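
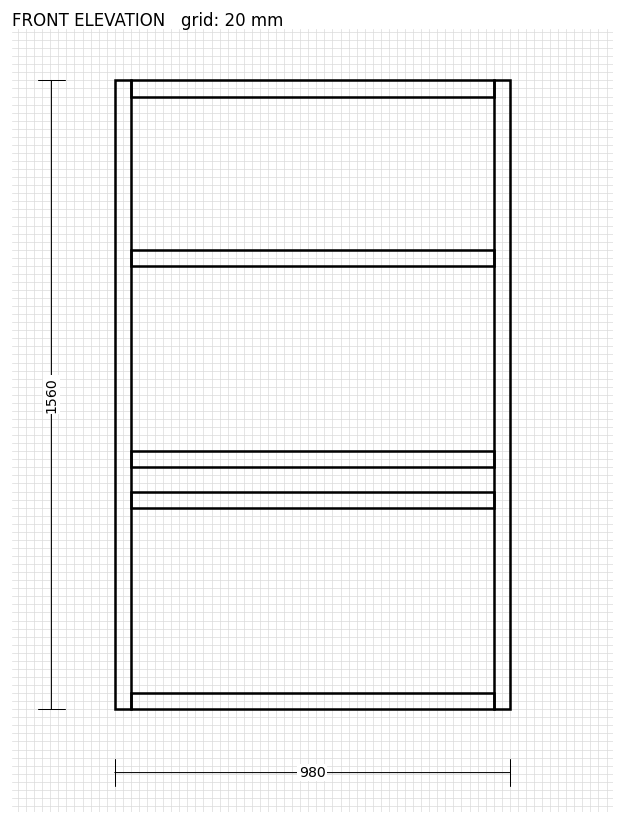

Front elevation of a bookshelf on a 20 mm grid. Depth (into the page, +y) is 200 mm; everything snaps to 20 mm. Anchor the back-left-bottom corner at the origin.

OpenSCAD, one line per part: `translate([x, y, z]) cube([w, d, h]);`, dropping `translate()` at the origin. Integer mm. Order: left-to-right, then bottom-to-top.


cube([40, 200, 1560]);
translate([40, 0, 0]) cube([900, 200, 40]);
translate([40, 0, 500]) cube([900, 200, 40]);
translate([40, 0, 600]) cube([900, 200, 40]);
translate([40, 0, 1100]) cube([900, 200, 40]);
translate([40, 0, 1520]) cube([900, 200, 40]);
translate([940, 0, 0]) cube([40, 200, 1560]);


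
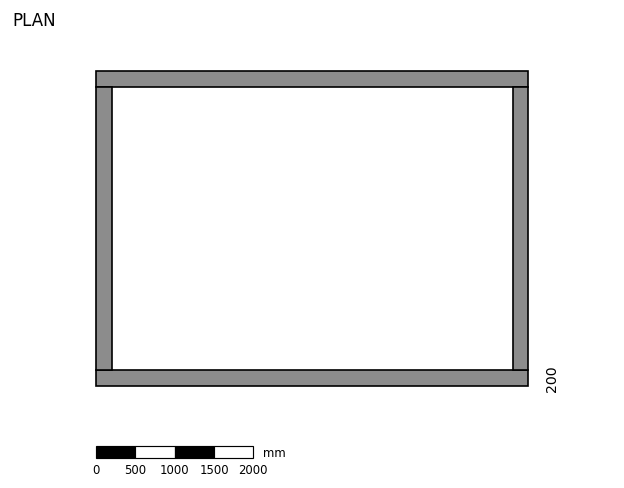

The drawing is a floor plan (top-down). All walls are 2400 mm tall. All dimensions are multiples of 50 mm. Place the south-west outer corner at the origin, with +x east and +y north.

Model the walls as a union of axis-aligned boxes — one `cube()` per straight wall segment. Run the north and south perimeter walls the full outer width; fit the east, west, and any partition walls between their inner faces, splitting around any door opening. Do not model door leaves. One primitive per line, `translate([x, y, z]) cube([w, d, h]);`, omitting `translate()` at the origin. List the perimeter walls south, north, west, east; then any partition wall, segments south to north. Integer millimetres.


cube([5500, 200, 2400]);
translate([0, 3800, 0]) cube([5500, 200, 2400]);
translate([0, 200, 0]) cube([200, 3600, 2400]);
translate([5300, 200, 0]) cube([200, 3600, 2400]);


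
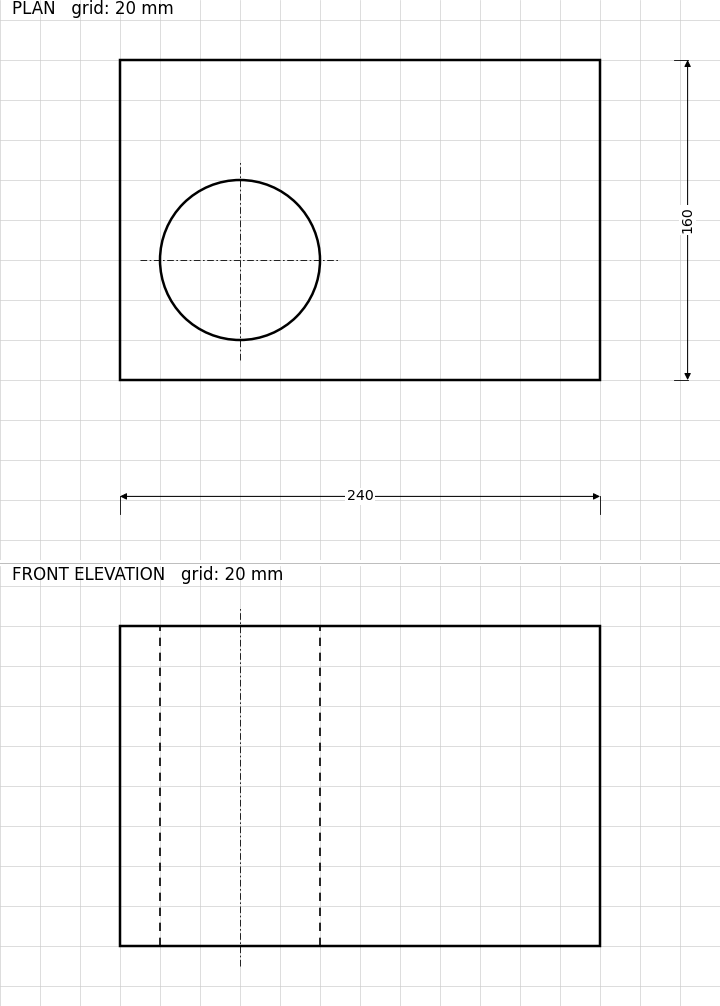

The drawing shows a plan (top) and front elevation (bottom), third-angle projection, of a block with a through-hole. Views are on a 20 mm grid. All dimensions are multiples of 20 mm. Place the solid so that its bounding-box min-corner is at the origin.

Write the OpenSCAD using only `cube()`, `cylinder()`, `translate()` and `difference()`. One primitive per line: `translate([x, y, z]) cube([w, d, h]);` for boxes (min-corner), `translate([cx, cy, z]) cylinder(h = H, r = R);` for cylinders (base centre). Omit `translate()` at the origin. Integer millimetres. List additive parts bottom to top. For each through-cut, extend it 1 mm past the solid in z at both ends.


difference() {
  cube([240, 160, 160]);
  translate([60, 60, -1]) cylinder(h = 162, r = 40);
}


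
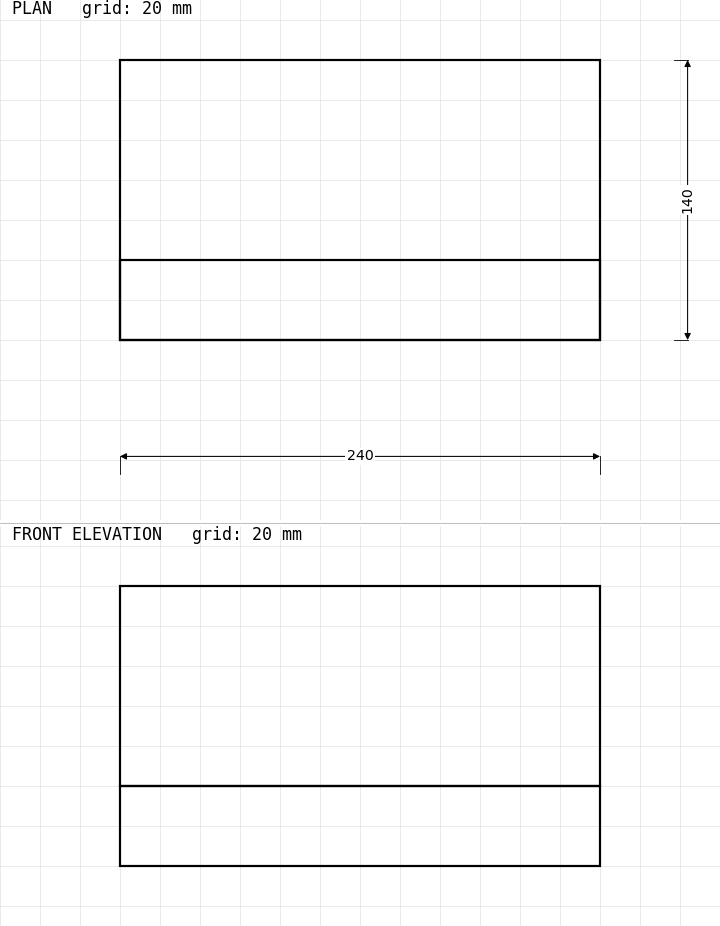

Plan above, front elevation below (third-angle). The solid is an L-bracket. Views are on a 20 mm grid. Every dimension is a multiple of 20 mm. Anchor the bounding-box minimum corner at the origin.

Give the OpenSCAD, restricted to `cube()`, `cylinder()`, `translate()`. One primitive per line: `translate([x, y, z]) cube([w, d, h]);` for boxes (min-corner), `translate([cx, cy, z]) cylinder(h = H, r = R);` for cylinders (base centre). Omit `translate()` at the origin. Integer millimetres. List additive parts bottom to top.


cube([240, 140, 40]);
translate([0, 0, 40]) cube([240, 40, 100]);


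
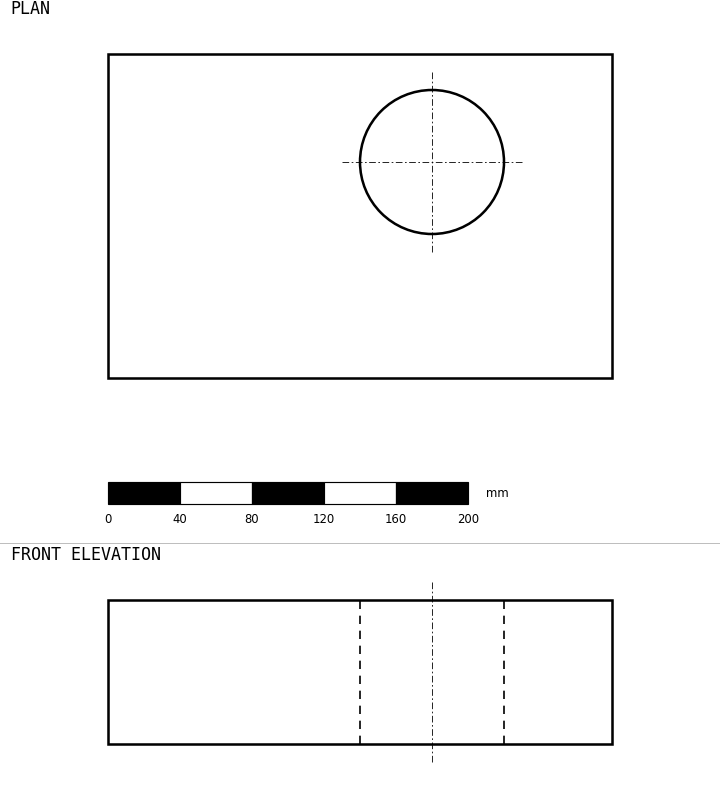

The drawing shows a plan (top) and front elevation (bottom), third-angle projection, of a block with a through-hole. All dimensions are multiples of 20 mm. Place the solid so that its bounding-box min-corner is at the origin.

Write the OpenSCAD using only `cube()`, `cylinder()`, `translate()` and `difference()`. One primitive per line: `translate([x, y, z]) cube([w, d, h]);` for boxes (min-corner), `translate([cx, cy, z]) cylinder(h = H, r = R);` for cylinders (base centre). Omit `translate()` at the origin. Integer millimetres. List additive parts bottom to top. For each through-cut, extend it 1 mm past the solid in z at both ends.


difference() {
  cube([280, 180, 80]);
  translate([180, 120, -1]) cylinder(h = 82, r = 40);
}


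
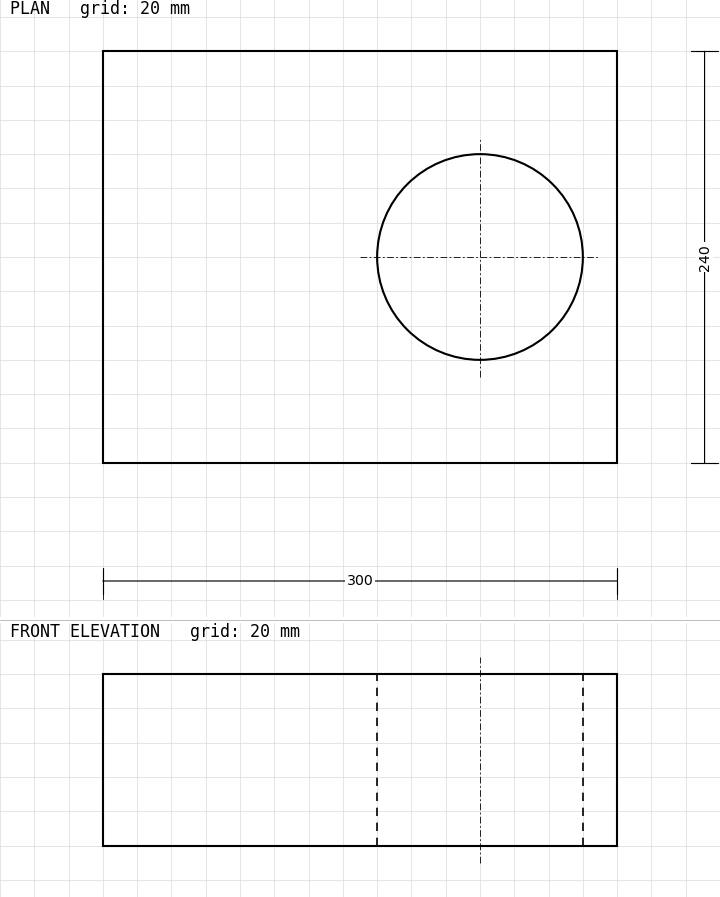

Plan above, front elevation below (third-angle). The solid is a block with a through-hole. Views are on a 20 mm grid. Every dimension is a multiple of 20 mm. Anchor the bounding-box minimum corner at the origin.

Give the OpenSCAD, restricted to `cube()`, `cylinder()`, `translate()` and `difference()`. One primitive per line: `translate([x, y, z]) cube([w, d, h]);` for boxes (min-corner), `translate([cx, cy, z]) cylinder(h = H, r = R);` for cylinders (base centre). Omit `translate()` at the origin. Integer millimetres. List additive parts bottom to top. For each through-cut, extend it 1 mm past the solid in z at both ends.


difference() {
  cube([300, 240, 100]);
  translate([220, 120, -1]) cylinder(h = 102, r = 60);
}


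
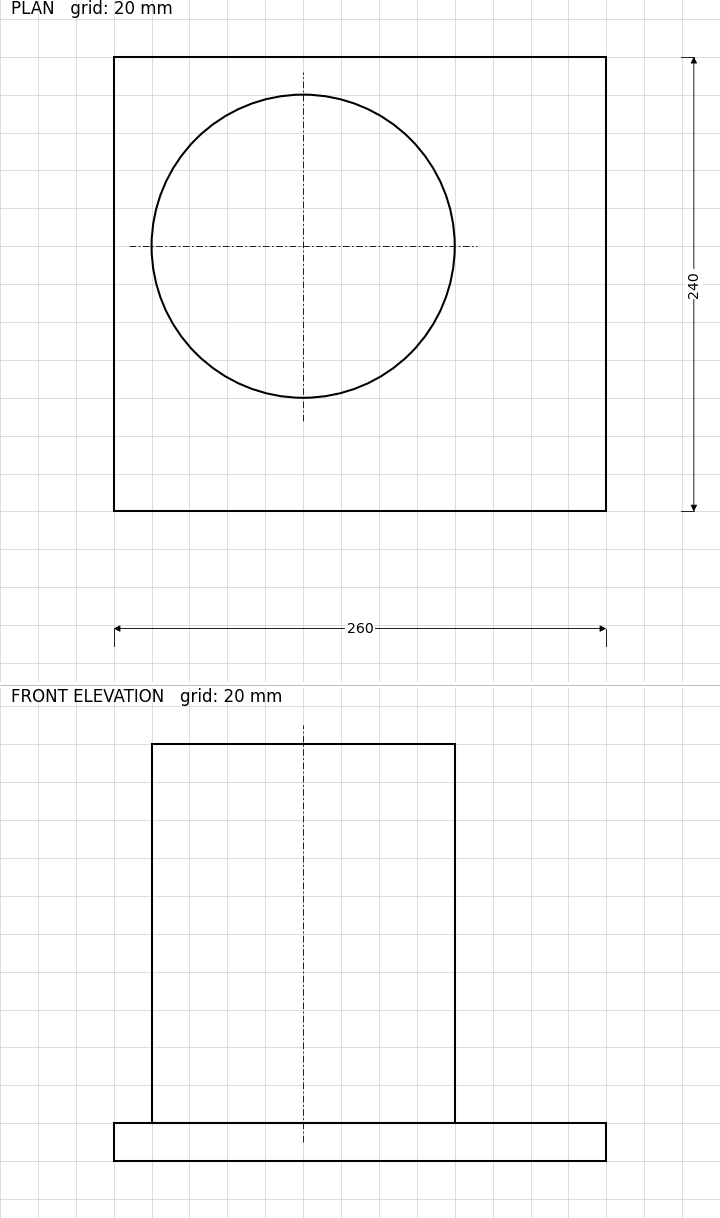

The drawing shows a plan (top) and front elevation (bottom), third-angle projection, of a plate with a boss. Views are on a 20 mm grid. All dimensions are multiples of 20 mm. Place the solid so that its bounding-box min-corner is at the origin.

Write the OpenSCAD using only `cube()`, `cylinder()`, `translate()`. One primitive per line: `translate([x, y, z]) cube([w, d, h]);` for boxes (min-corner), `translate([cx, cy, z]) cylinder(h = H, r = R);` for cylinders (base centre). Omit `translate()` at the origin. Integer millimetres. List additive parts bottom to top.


cube([260, 240, 20]);
translate([100, 140, 20]) cylinder(h = 200, r = 80);


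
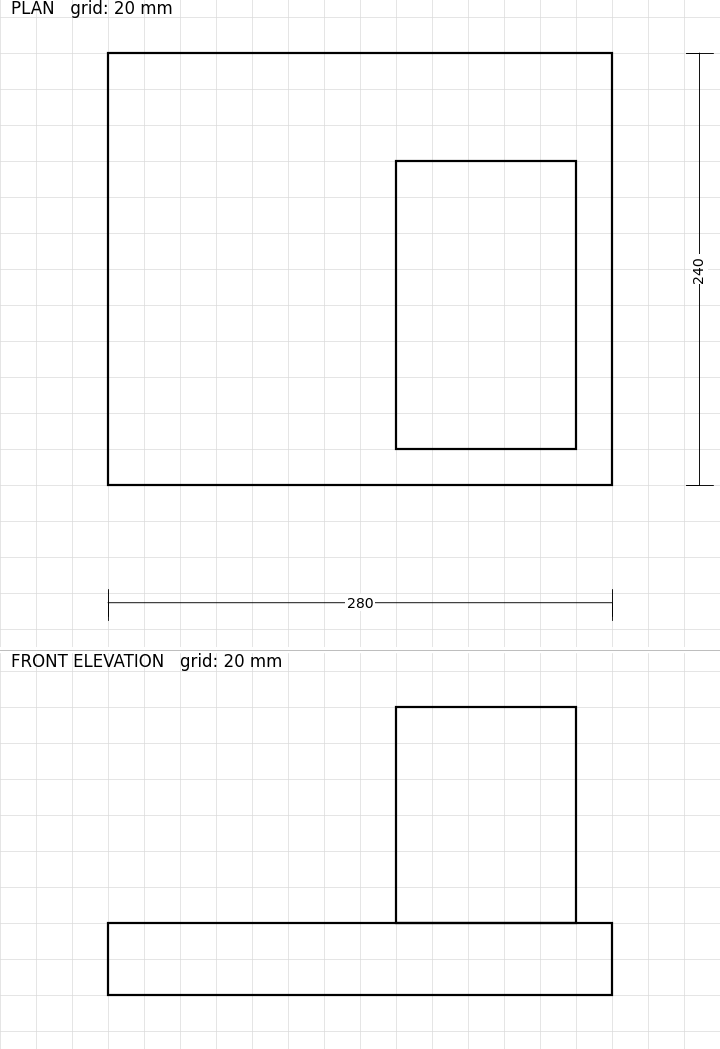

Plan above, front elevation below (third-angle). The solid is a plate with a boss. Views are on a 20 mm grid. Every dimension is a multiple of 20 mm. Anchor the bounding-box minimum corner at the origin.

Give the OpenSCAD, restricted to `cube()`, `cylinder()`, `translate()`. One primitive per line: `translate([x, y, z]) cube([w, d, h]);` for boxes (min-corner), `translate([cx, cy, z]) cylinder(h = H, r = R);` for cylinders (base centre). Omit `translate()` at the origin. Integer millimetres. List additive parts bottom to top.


cube([280, 240, 40]);
translate([160, 20, 40]) cube([100, 160, 120]);


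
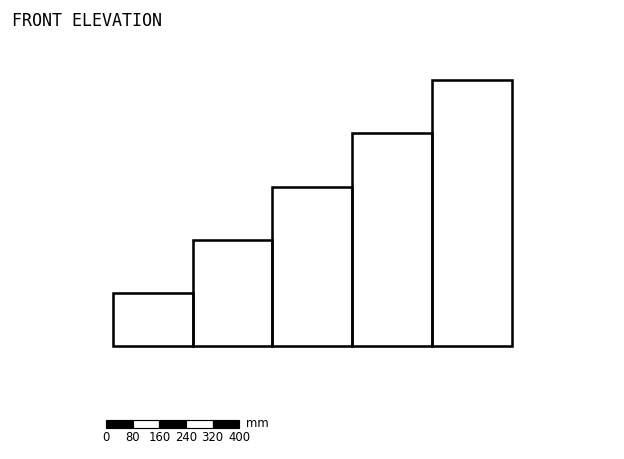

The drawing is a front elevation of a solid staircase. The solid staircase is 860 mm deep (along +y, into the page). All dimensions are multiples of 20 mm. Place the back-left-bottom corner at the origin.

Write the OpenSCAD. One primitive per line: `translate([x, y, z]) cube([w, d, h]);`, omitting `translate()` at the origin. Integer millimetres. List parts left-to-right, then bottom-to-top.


cube([240, 860, 160]);
translate([240, 0, 0]) cube([240, 860, 320]);
translate([480, 0, 0]) cube([240, 860, 480]);
translate([720, 0, 0]) cube([240, 860, 640]);
translate([960, 0, 0]) cube([240, 860, 800]);


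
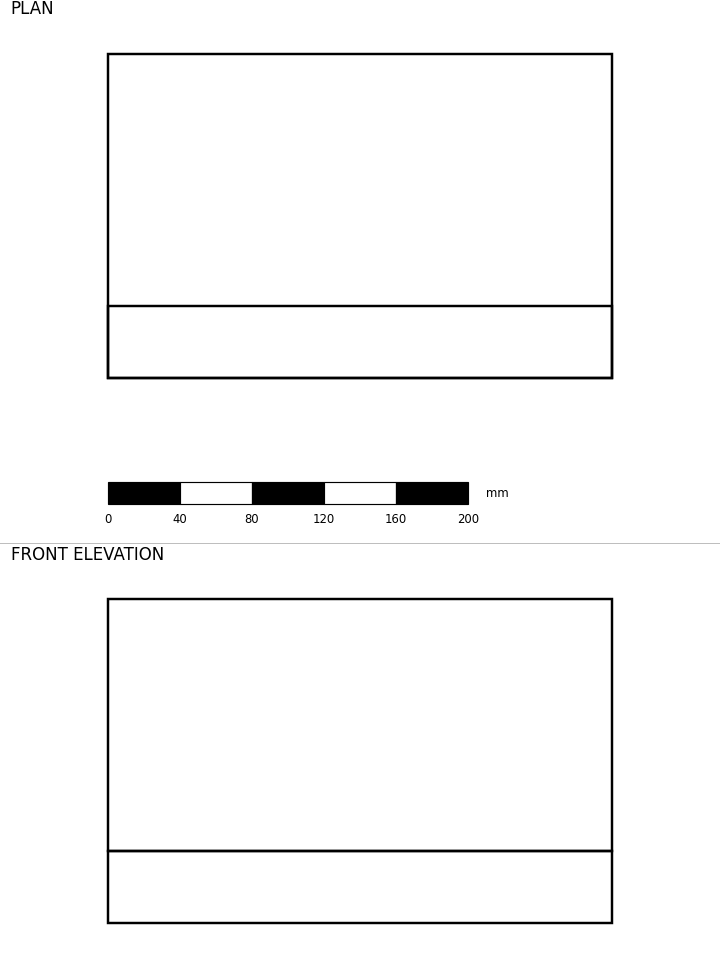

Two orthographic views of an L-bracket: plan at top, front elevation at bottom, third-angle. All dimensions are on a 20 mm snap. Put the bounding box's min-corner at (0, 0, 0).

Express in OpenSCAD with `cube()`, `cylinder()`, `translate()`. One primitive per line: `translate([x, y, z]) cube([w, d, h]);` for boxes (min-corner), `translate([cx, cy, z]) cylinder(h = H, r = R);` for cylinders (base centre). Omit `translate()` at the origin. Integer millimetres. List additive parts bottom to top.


cube([280, 180, 40]);
translate([0, 0, 40]) cube([280, 40, 140]);


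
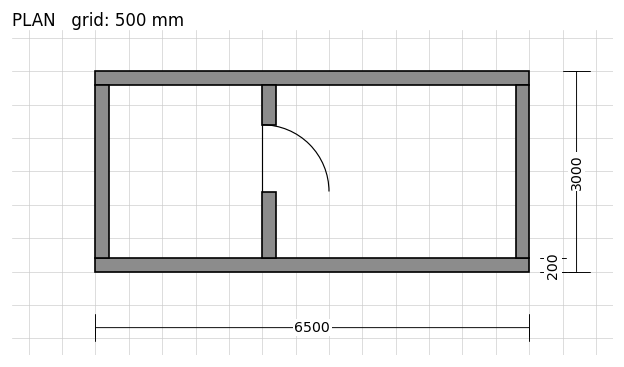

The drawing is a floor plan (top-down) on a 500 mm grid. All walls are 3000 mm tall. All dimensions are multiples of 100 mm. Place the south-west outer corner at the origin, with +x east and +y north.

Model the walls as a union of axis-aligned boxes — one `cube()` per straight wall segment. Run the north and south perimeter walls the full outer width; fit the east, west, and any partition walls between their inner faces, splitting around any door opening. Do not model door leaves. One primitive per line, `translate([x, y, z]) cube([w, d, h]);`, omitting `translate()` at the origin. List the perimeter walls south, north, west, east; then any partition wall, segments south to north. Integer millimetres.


cube([6500, 200, 3000]);
translate([0, 2800, 0]) cube([6500, 200, 3000]);
translate([0, 200, 0]) cube([200, 2600, 3000]);
translate([6300, 200, 0]) cube([200, 2600, 3000]);
translate([2500, 200, 0]) cube([200, 1000, 3000]);
translate([2500, 2200, 0]) cube([200, 600, 3000]);


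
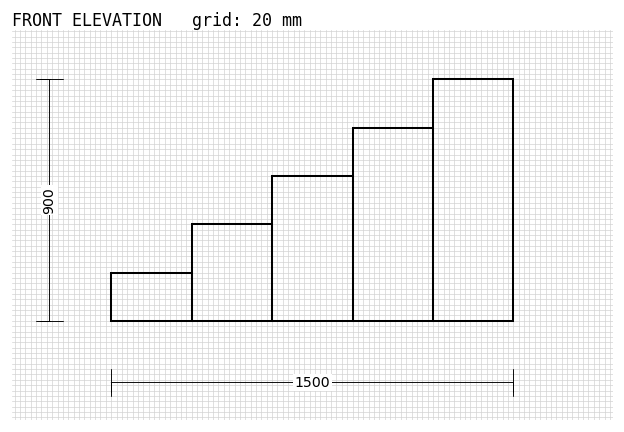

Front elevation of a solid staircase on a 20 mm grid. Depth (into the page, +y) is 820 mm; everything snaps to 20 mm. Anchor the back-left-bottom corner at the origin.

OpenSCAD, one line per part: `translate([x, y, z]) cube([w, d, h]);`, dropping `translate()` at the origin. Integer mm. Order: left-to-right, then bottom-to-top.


cube([300, 820, 180]);
translate([300, 0, 0]) cube([300, 820, 360]);
translate([600, 0, 0]) cube([300, 820, 540]);
translate([900, 0, 0]) cube([300, 820, 720]);
translate([1200, 0, 0]) cube([300, 820, 900]);


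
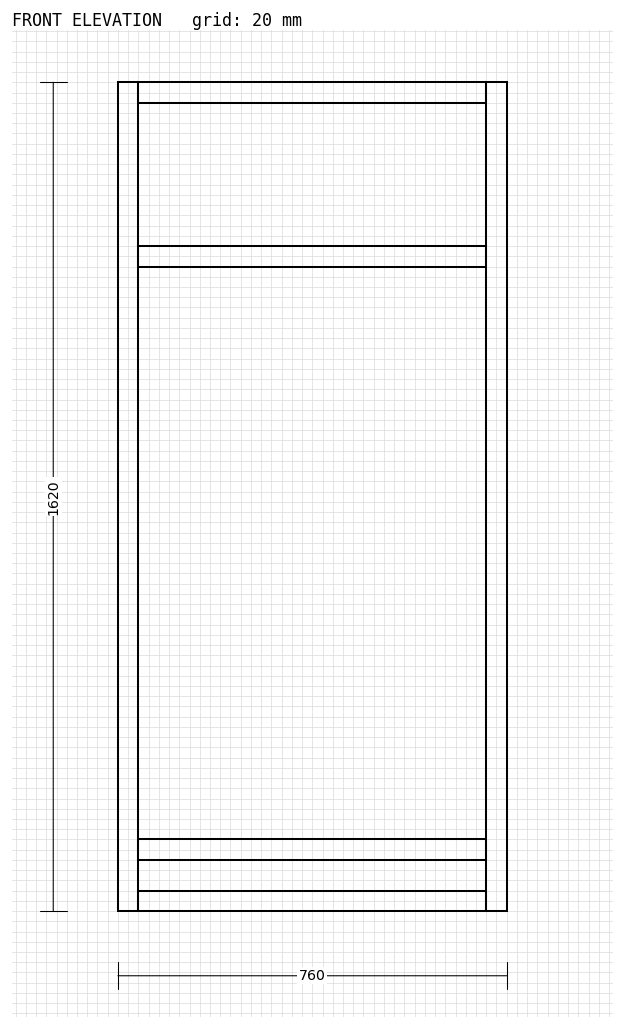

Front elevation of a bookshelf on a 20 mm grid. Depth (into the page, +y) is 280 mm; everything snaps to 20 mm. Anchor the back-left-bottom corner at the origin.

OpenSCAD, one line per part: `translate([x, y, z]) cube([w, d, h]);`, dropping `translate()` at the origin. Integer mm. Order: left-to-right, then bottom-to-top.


cube([40, 280, 1620]);
translate([40, 0, 0]) cube([680, 280, 40]);
translate([40, 0, 100]) cube([680, 280, 40]);
translate([40, 0, 1260]) cube([680, 280, 40]);
translate([40, 0, 1580]) cube([680, 280, 40]);
translate([720, 0, 0]) cube([40, 280, 1620]);


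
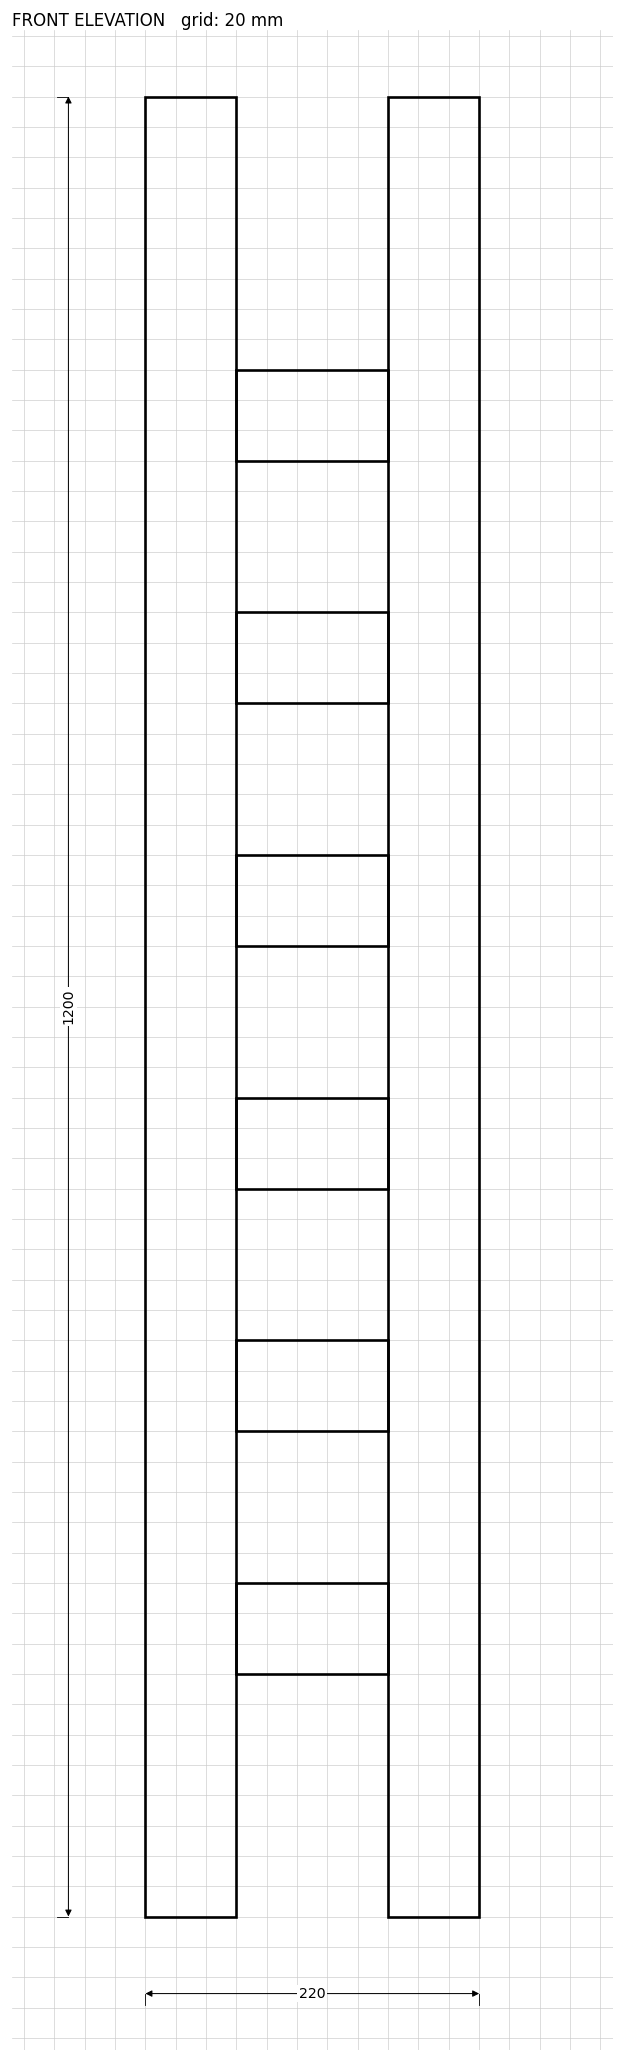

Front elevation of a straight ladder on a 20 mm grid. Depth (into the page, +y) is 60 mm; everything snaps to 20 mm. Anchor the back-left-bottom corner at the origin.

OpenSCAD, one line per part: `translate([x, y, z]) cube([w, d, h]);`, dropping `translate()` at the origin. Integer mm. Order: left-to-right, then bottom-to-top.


cube([60, 60, 1200]);
translate([60, 0, 160]) cube([100, 60, 60]);
translate([60, 0, 320]) cube([100, 60, 60]);
translate([60, 0, 480]) cube([100, 60, 60]);
translate([60, 0, 640]) cube([100, 60, 60]);
translate([60, 0, 800]) cube([100, 60, 60]);
translate([60, 0, 960]) cube([100, 60, 60]);
translate([160, 0, 0]) cube([60, 60, 1200]);


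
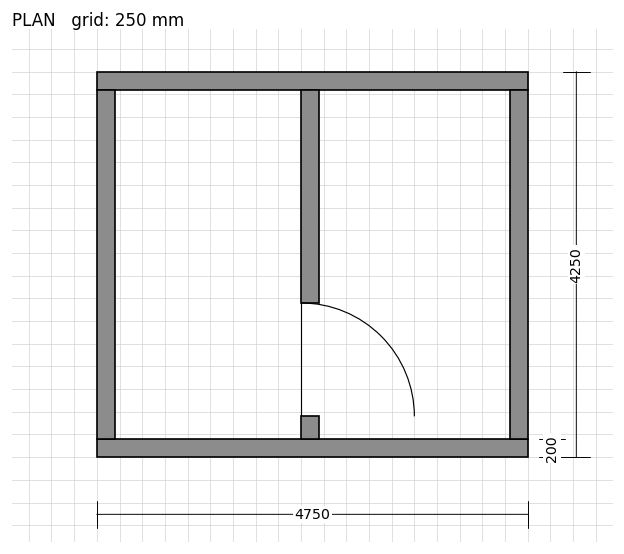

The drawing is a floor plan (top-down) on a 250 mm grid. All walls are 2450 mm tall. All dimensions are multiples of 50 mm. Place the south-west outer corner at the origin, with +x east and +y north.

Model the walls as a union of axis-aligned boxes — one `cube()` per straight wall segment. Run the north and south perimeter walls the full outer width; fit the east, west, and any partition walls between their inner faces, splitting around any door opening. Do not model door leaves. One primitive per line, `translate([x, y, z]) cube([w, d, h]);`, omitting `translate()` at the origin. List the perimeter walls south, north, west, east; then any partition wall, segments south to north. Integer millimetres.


cube([4750, 200, 2450]);
translate([0, 4050, 0]) cube([4750, 200, 2450]);
translate([0, 200, 0]) cube([200, 3850, 2450]);
translate([4550, 200, 0]) cube([200, 3850, 2450]);
translate([2250, 200, 0]) cube([200, 250, 2450]);
translate([2250, 1700, 0]) cube([200, 2350, 2450]);


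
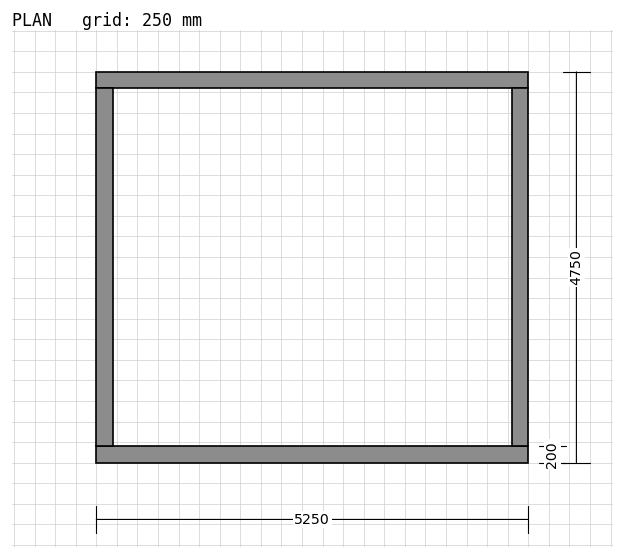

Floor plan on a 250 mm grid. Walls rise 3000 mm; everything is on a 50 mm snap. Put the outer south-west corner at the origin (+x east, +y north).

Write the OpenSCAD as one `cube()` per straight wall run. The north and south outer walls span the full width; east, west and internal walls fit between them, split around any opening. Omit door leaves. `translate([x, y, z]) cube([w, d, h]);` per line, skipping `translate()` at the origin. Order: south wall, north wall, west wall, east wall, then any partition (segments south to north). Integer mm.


cube([5250, 200, 3000]);
translate([0, 4550, 0]) cube([5250, 200, 3000]);
translate([0, 200, 0]) cube([200, 4350, 3000]);
translate([5050, 200, 0]) cube([200, 4350, 3000]);


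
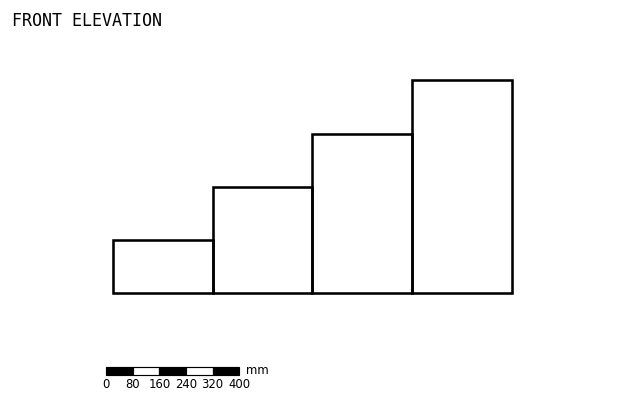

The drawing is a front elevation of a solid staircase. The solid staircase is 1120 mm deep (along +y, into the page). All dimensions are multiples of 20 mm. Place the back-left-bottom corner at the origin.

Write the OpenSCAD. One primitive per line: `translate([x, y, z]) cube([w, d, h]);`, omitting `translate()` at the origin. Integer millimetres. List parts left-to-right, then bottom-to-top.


cube([300, 1120, 160]);
translate([300, 0, 0]) cube([300, 1120, 320]);
translate([600, 0, 0]) cube([300, 1120, 480]);
translate([900, 0, 0]) cube([300, 1120, 640]);


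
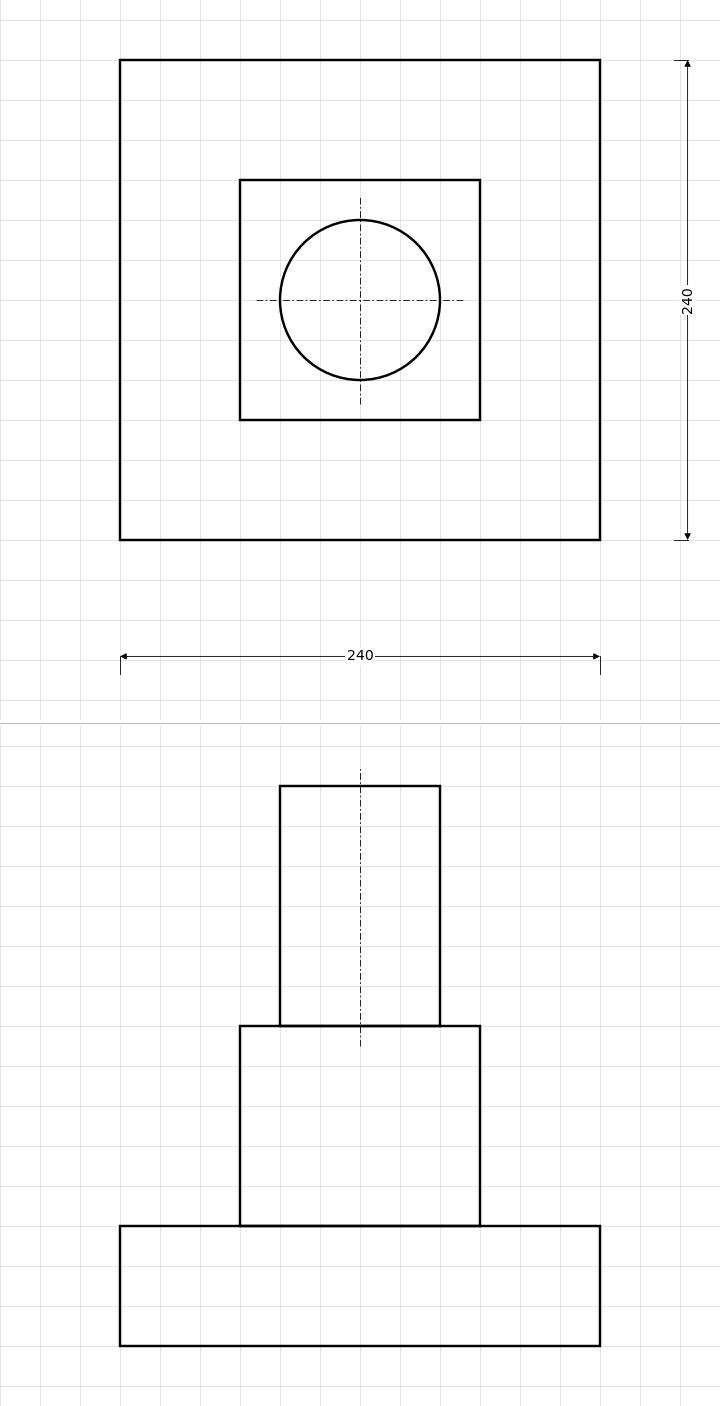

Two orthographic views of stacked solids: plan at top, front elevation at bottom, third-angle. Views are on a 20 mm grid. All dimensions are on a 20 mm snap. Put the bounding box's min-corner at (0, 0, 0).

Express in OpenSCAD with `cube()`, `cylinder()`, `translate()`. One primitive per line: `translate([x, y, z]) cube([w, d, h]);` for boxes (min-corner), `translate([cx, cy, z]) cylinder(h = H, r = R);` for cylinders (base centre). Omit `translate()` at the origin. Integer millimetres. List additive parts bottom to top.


cube([240, 240, 60]);
translate([60, 60, 60]) cube([120, 120, 100]);
translate([120, 120, 160]) cylinder(h = 120, r = 40);


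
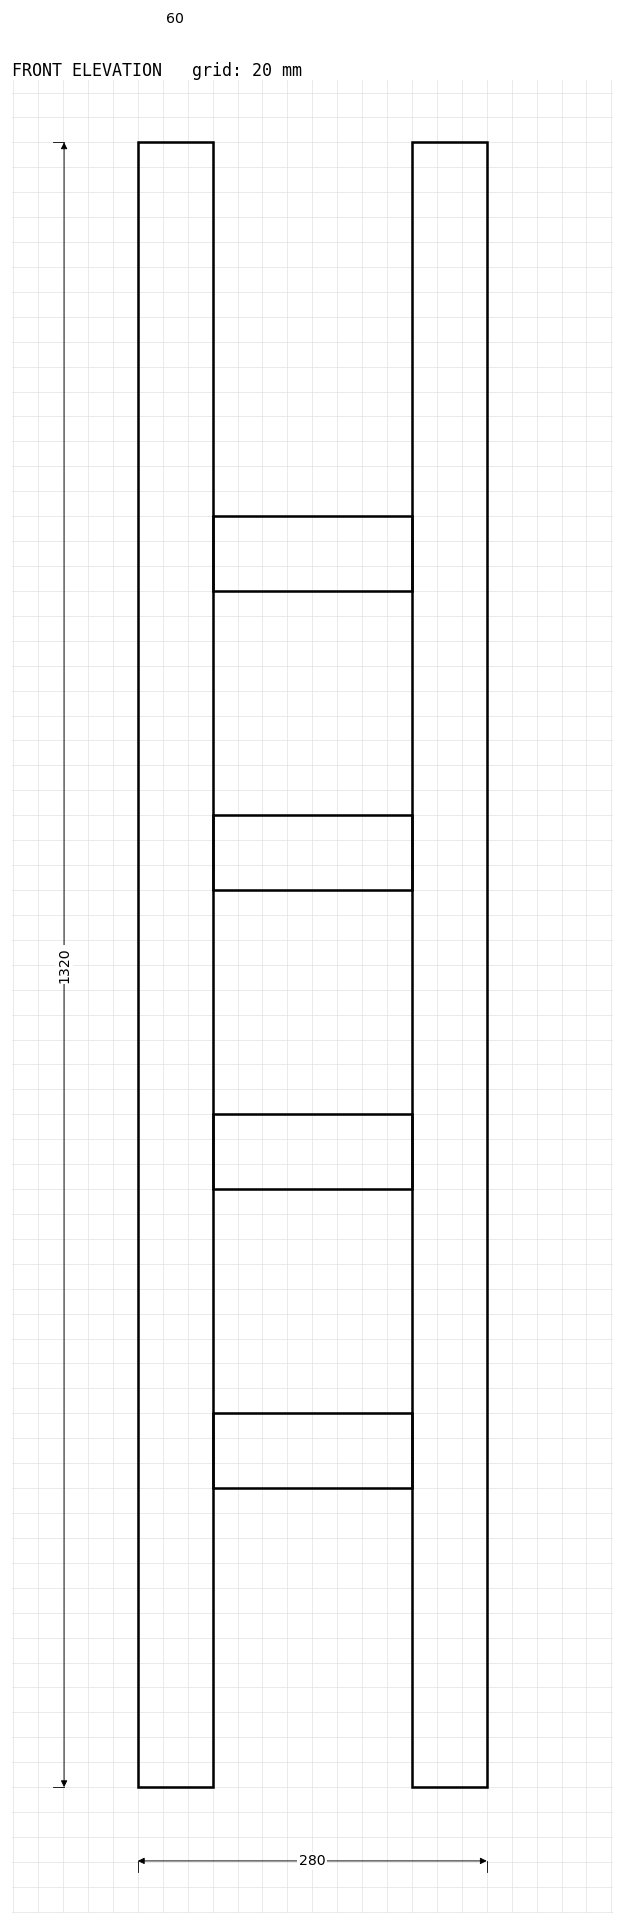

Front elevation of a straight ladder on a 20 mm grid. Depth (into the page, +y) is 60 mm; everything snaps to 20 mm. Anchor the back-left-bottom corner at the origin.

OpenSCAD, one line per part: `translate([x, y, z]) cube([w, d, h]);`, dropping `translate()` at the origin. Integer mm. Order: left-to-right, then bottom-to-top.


cube([60, 60, 1320]);
translate([60, 0, 240]) cube([160, 60, 60]);
translate([60, 0, 480]) cube([160, 60, 60]);
translate([60, 0, 720]) cube([160, 60, 60]);
translate([60, 0, 960]) cube([160, 60, 60]);
translate([220, 0, 0]) cube([60, 60, 1320]);


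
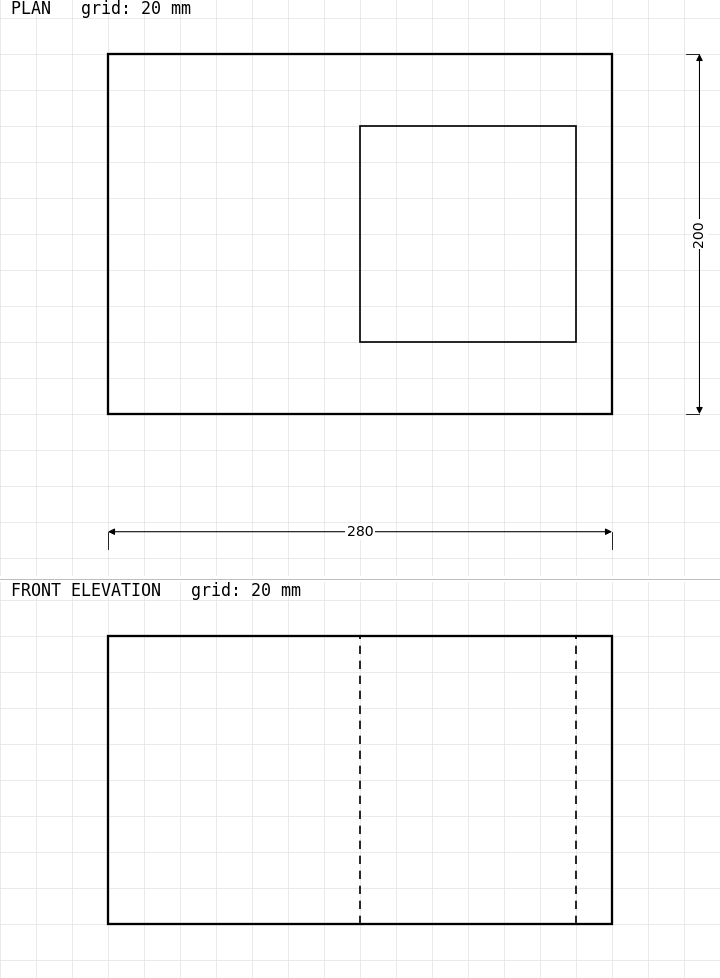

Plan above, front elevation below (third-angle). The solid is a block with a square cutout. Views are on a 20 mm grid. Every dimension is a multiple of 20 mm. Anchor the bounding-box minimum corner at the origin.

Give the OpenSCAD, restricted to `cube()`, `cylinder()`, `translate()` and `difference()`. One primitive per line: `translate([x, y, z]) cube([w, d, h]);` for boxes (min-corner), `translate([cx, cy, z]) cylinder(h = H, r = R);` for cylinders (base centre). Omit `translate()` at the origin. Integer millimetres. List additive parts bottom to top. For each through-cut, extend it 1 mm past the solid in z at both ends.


difference() {
  cube([280, 200, 160]);
  translate([140, 40, -1]) cube([120, 120, 162]);
}


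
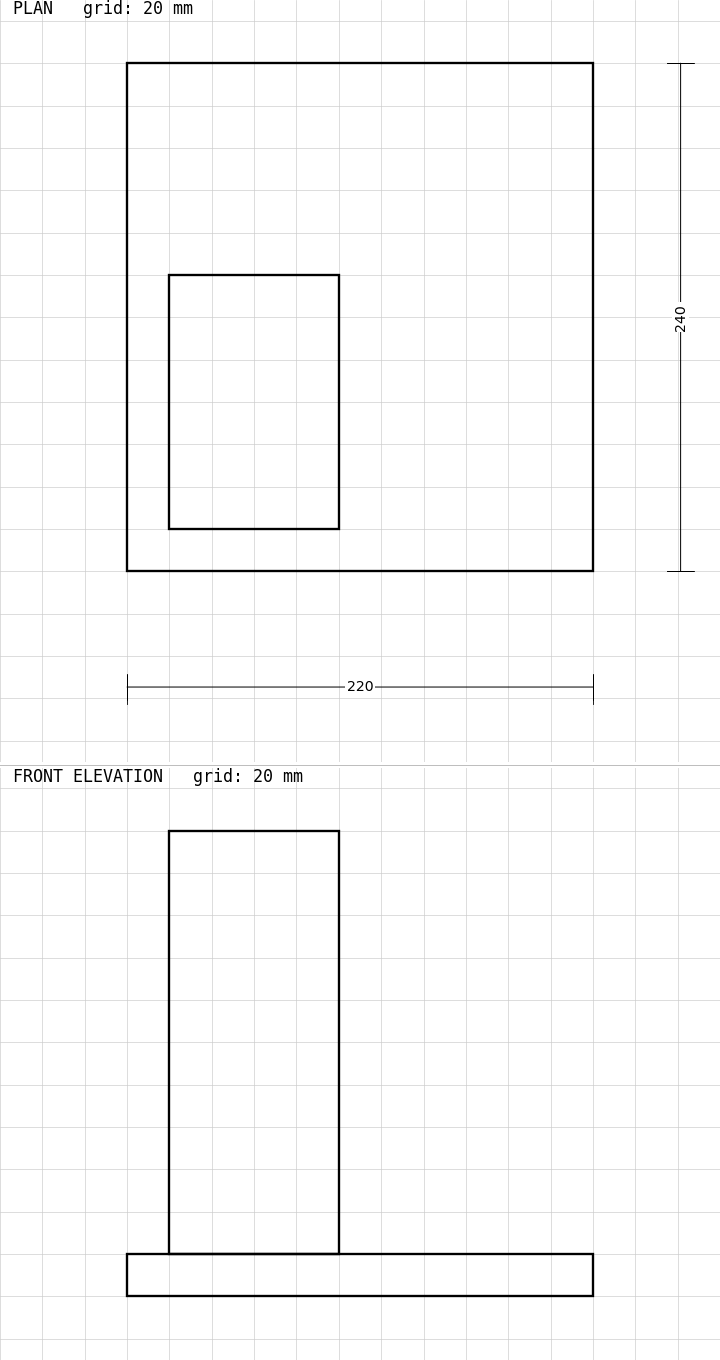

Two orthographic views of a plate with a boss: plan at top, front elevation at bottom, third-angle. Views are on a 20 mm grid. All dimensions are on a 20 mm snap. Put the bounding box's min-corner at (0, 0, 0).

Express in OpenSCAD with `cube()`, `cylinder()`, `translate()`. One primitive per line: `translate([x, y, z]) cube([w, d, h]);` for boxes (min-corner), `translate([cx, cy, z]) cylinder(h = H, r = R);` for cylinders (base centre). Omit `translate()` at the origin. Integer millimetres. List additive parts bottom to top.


cube([220, 240, 20]);
translate([20, 20, 20]) cube([80, 120, 200]);


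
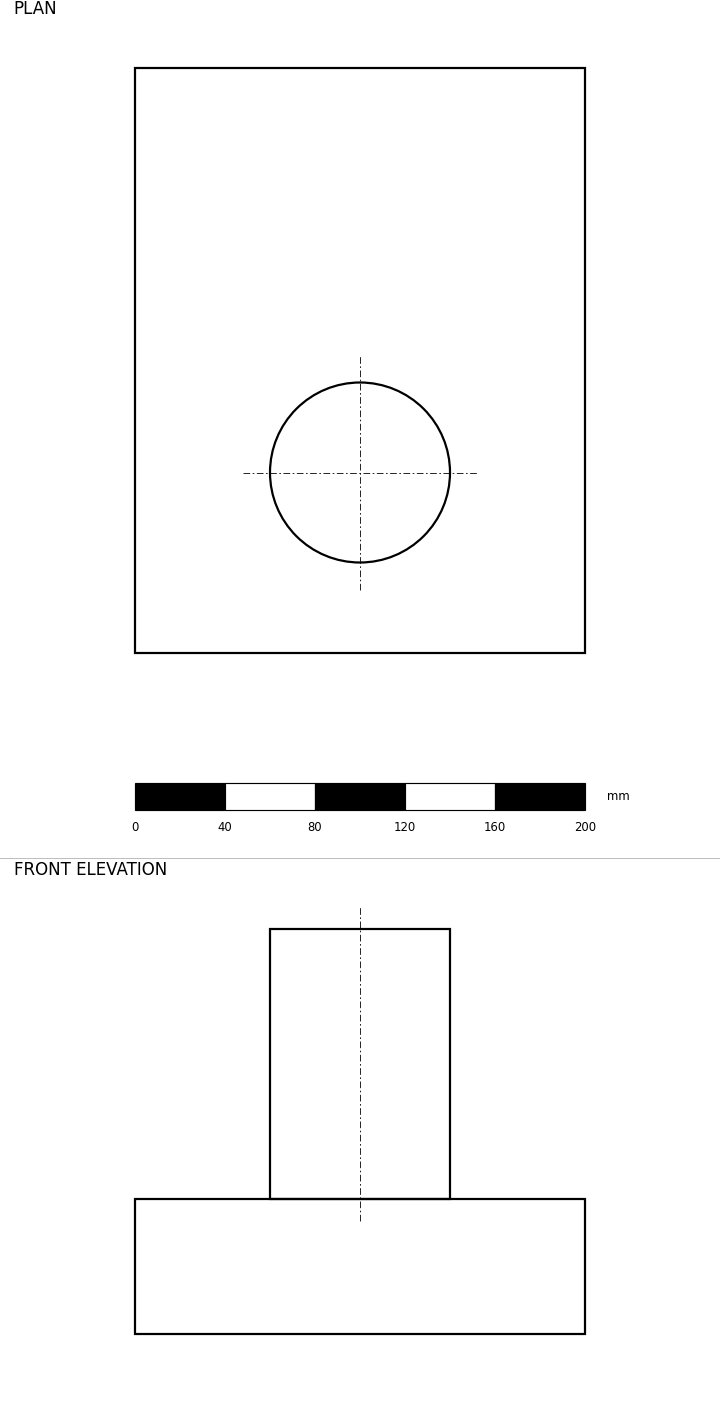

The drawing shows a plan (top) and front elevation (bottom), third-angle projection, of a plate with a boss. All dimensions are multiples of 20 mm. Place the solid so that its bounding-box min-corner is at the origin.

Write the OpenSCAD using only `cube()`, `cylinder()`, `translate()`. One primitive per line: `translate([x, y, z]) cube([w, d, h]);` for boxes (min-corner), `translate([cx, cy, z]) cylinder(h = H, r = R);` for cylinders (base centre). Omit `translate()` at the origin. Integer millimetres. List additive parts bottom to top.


cube([200, 260, 60]);
translate([100, 80, 60]) cylinder(h = 120, r = 40);


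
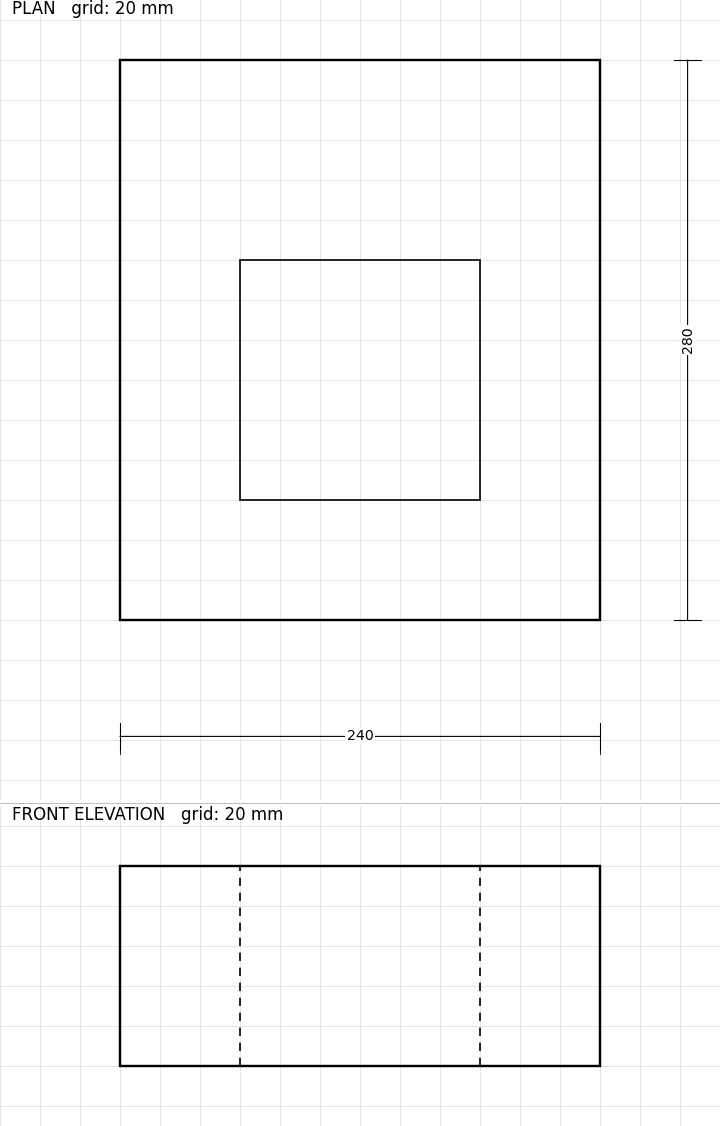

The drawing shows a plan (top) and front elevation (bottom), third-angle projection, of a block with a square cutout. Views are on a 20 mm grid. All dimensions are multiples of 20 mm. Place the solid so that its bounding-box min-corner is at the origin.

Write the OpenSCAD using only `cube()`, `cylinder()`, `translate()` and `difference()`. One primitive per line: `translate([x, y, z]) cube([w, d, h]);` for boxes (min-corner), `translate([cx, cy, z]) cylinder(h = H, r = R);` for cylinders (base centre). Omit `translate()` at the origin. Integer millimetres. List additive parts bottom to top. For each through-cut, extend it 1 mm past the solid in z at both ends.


difference() {
  cube([240, 280, 100]);
  translate([60, 60, -1]) cube([120, 120, 102]);
}


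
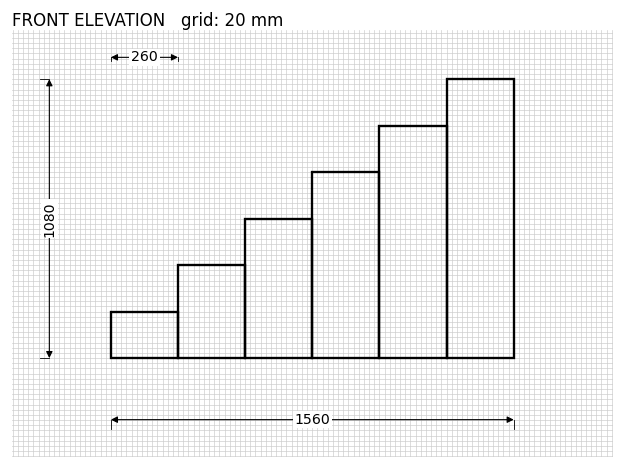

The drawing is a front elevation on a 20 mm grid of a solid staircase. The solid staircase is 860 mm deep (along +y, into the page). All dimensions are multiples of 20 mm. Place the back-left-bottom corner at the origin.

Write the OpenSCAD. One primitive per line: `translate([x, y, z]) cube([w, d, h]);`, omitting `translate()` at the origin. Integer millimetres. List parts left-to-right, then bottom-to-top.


cube([260, 860, 180]);
translate([260, 0, 0]) cube([260, 860, 360]);
translate([520, 0, 0]) cube([260, 860, 540]);
translate([780, 0, 0]) cube([260, 860, 720]);
translate([1040, 0, 0]) cube([260, 860, 900]);
translate([1300, 0, 0]) cube([260, 860, 1080]);


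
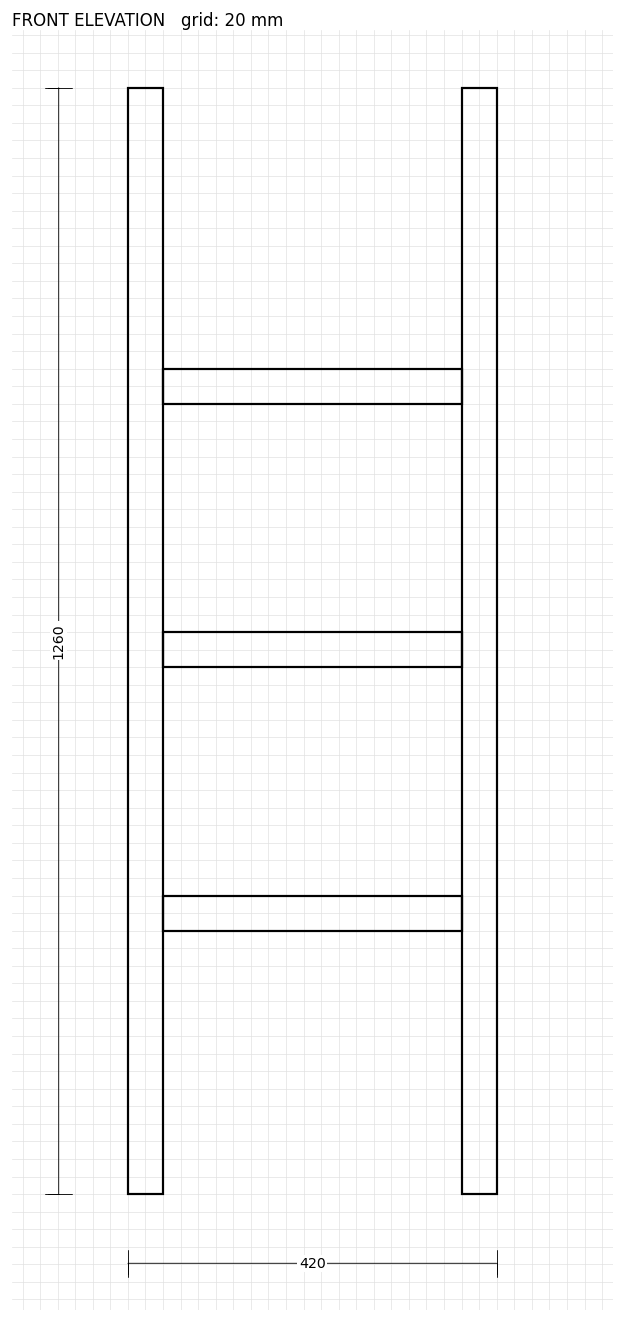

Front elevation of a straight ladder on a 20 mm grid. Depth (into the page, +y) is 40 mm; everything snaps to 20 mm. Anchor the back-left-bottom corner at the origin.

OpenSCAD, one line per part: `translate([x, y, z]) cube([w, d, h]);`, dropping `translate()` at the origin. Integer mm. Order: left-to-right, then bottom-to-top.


cube([40, 40, 1260]);
translate([40, 0, 300]) cube([340, 40, 40]);
translate([40, 0, 600]) cube([340, 40, 40]);
translate([40, 0, 900]) cube([340, 40, 40]);
translate([380, 0, 0]) cube([40, 40, 1260]);


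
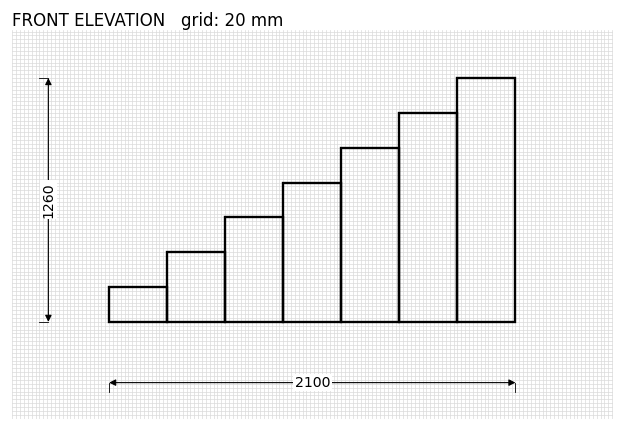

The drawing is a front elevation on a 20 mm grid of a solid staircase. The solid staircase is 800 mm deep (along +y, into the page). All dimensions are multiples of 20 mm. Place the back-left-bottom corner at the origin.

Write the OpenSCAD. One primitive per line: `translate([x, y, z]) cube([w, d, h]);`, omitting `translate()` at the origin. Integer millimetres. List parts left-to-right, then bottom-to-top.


cube([300, 800, 180]);
translate([300, 0, 0]) cube([300, 800, 360]);
translate([600, 0, 0]) cube([300, 800, 540]);
translate([900, 0, 0]) cube([300, 800, 720]);
translate([1200, 0, 0]) cube([300, 800, 900]);
translate([1500, 0, 0]) cube([300, 800, 1080]);
translate([1800, 0, 0]) cube([300, 800, 1260]);


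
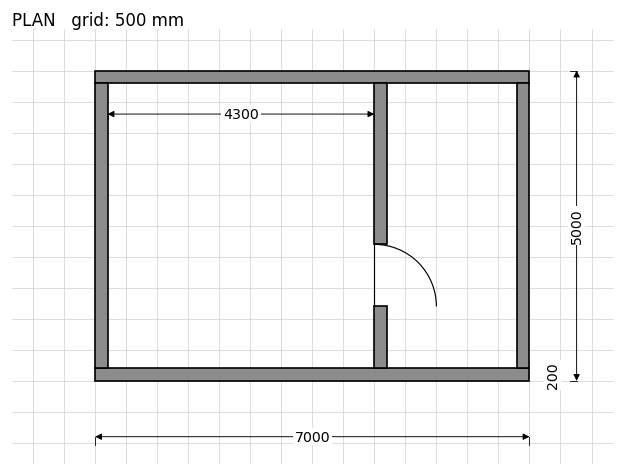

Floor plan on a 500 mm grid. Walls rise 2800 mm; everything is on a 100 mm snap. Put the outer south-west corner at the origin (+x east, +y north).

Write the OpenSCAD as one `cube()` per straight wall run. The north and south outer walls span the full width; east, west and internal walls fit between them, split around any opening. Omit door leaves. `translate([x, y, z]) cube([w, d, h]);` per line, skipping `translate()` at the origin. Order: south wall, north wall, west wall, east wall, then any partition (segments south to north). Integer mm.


cube([7000, 200, 2800]);
translate([0, 4800, 0]) cube([7000, 200, 2800]);
translate([0, 200, 0]) cube([200, 4600, 2800]);
translate([6800, 200, 0]) cube([200, 4600, 2800]);
translate([4500, 200, 0]) cube([200, 1000, 2800]);
translate([4500, 2200, 0]) cube([200, 2600, 2800]);


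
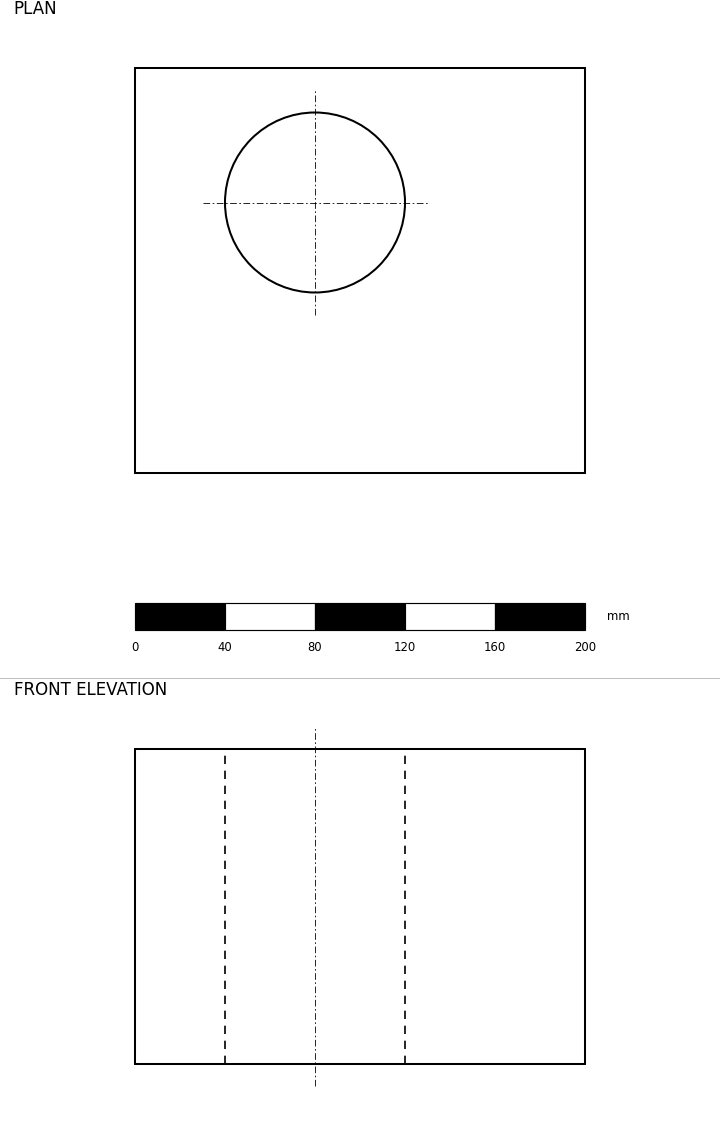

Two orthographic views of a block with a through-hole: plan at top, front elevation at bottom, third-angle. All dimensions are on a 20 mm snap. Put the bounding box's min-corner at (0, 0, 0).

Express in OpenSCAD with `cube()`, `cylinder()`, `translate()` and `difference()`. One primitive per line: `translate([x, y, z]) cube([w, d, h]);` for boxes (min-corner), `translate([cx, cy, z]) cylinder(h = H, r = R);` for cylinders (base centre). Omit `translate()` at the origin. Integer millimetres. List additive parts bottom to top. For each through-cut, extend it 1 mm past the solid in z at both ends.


difference() {
  cube([200, 180, 140]);
  translate([80, 120, -1]) cylinder(h = 142, r = 40);
}


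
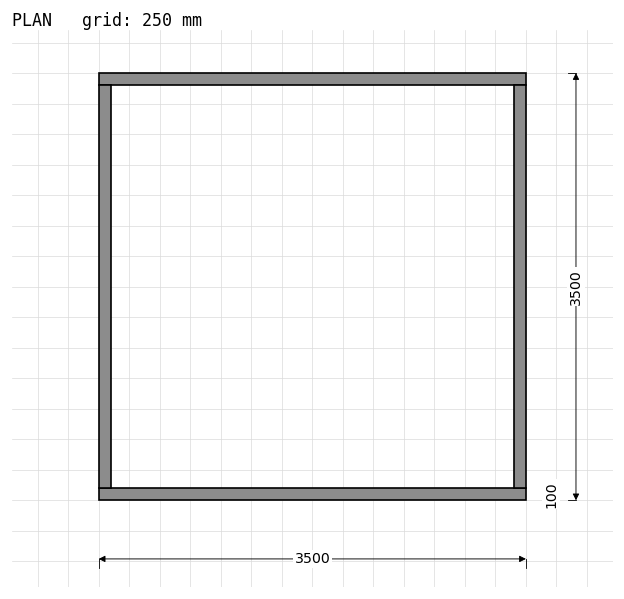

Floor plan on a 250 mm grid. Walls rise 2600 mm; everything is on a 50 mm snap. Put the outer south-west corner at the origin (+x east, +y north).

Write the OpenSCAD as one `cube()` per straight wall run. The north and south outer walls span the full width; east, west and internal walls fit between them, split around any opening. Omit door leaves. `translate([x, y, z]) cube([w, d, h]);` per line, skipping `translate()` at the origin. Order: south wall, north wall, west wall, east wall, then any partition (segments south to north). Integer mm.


cube([3500, 100, 2600]);
translate([0, 3400, 0]) cube([3500, 100, 2600]);
translate([0, 100, 0]) cube([100, 3300, 2600]);
translate([3400, 100, 0]) cube([100, 3300, 2600]);


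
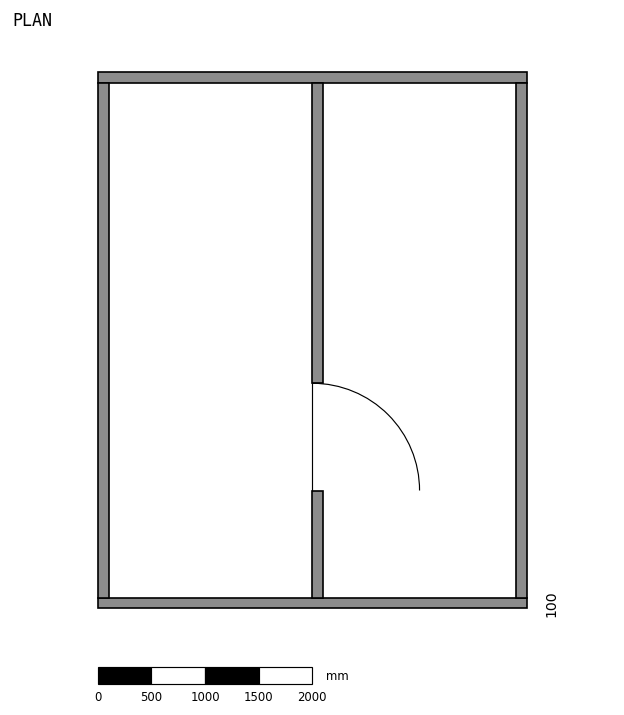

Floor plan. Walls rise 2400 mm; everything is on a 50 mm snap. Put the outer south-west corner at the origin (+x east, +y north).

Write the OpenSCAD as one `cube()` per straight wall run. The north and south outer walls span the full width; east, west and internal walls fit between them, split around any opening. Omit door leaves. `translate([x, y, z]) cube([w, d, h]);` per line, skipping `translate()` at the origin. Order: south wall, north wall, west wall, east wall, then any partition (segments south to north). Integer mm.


cube([4000, 100, 2400]);
translate([0, 4900, 0]) cube([4000, 100, 2400]);
translate([0, 100, 0]) cube([100, 4800, 2400]);
translate([3900, 100, 0]) cube([100, 4800, 2400]);
translate([2000, 100, 0]) cube([100, 1000, 2400]);
translate([2000, 2100, 0]) cube([100, 2800, 2400]);


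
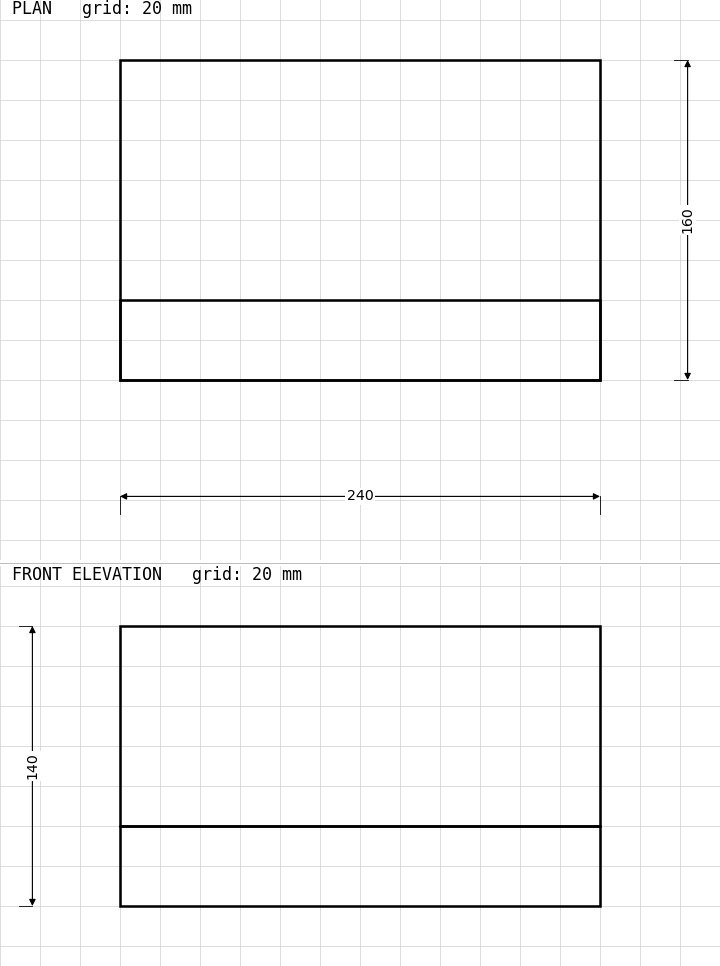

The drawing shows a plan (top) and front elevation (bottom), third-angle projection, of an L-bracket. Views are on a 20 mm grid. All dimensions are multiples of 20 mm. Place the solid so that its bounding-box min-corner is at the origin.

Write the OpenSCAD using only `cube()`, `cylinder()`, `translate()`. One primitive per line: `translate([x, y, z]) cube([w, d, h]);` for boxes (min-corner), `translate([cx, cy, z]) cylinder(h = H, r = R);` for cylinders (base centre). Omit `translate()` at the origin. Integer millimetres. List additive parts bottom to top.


cube([240, 160, 40]);
translate([0, 0, 40]) cube([240, 40, 100]);


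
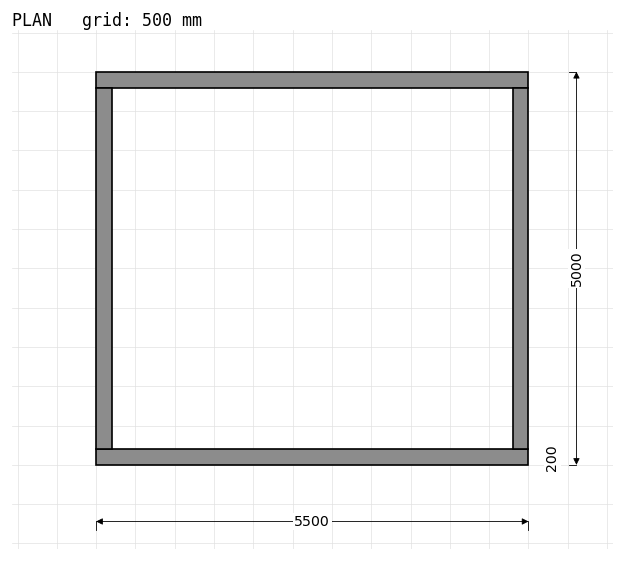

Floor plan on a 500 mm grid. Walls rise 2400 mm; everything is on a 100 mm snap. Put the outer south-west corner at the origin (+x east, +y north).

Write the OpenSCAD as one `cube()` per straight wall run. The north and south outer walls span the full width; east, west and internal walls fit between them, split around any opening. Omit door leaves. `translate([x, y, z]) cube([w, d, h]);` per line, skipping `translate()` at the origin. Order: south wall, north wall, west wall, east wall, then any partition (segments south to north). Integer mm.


cube([5500, 200, 2400]);
translate([0, 4800, 0]) cube([5500, 200, 2400]);
translate([0, 200, 0]) cube([200, 4600, 2400]);
translate([5300, 200, 0]) cube([200, 4600, 2400]);


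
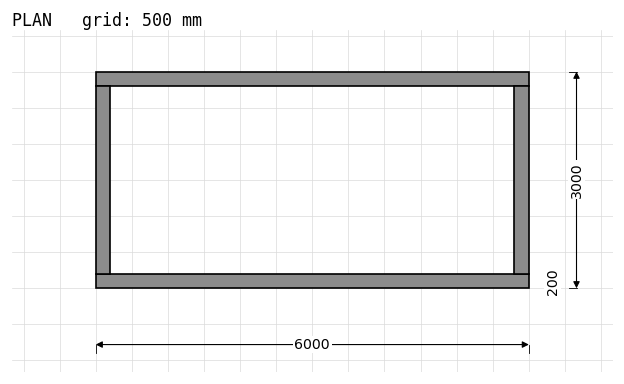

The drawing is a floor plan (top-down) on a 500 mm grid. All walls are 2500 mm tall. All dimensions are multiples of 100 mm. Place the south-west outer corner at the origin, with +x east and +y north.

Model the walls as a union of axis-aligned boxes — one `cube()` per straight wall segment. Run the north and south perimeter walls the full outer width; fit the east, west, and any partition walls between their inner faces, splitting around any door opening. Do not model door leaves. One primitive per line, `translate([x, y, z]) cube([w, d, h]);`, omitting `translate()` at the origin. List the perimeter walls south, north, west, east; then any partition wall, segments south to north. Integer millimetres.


cube([6000, 200, 2500]);
translate([0, 2800, 0]) cube([6000, 200, 2500]);
translate([0, 200, 0]) cube([200, 2600, 2500]);
translate([5800, 200, 0]) cube([200, 2600, 2500]);


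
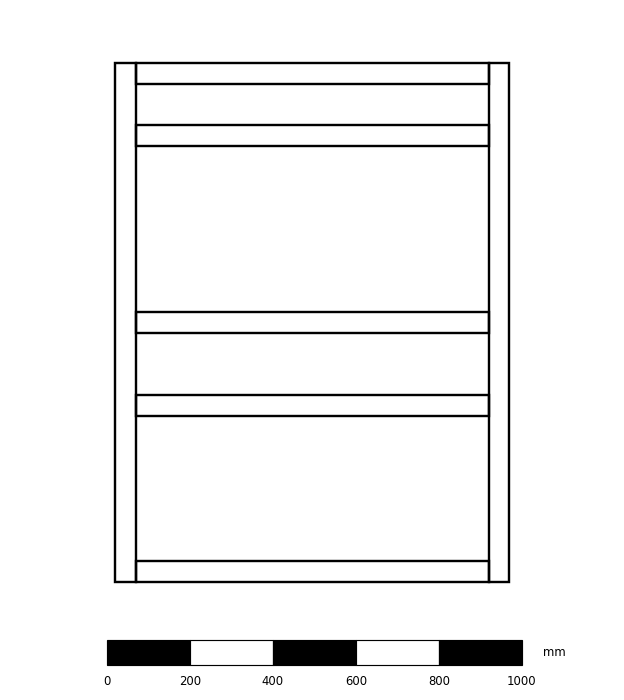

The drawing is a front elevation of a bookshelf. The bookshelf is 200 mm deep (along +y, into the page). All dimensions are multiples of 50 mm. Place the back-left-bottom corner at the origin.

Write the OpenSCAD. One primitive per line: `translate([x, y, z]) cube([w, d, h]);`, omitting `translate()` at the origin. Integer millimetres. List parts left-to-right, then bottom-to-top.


cube([50, 200, 1250]);
translate([50, 0, 0]) cube([850, 200, 50]);
translate([50, 0, 400]) cube([850, 200, 50]);
translate([50, 0, 600]) cube([850, 200, 50]);
translate([50, 0, 1050]) cube([850, 200, 50]);
translate([50, 0, 1200]) cube([850, 200, 50]);
translate([900, 0, 0]) cube([50, 200, 1250]);


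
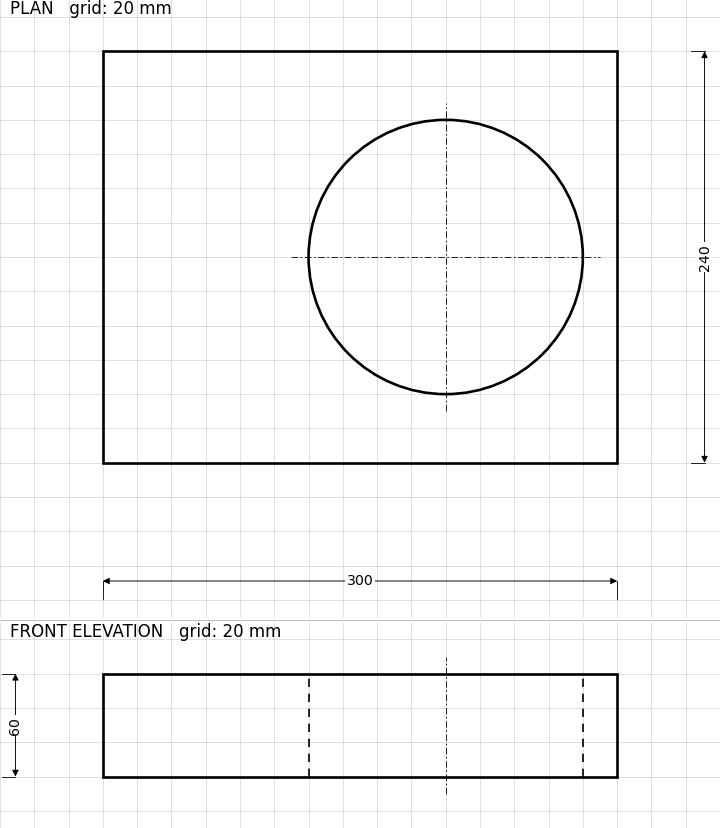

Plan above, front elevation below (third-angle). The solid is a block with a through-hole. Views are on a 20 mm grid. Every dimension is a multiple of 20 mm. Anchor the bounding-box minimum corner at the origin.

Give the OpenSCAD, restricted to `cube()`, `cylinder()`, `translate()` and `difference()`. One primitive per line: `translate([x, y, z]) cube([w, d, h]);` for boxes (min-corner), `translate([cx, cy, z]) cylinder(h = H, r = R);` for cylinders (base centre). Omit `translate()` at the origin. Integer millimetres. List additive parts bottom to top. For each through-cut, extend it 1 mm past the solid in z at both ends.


difference() {
  cube([300, 240, 60]);
  translate([200, 120, -1]) cylinder(h = 62, r = 80);
}


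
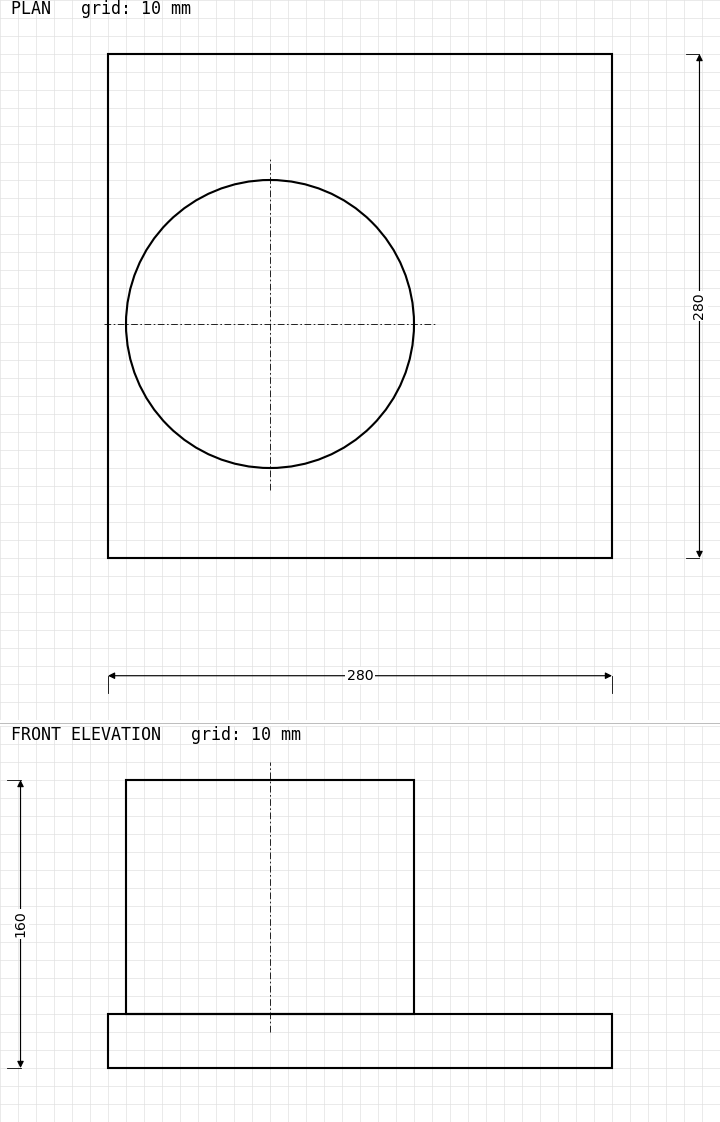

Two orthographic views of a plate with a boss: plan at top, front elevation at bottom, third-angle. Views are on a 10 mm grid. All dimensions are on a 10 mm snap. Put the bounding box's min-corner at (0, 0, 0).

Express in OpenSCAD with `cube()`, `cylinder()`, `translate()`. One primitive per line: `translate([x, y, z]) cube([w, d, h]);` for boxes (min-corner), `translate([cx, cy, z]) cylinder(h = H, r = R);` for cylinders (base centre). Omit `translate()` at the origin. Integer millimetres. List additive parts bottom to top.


cube([280, 280, 30]);
translate([90, 130, 30]) cylinder(h = 130, r = 80);


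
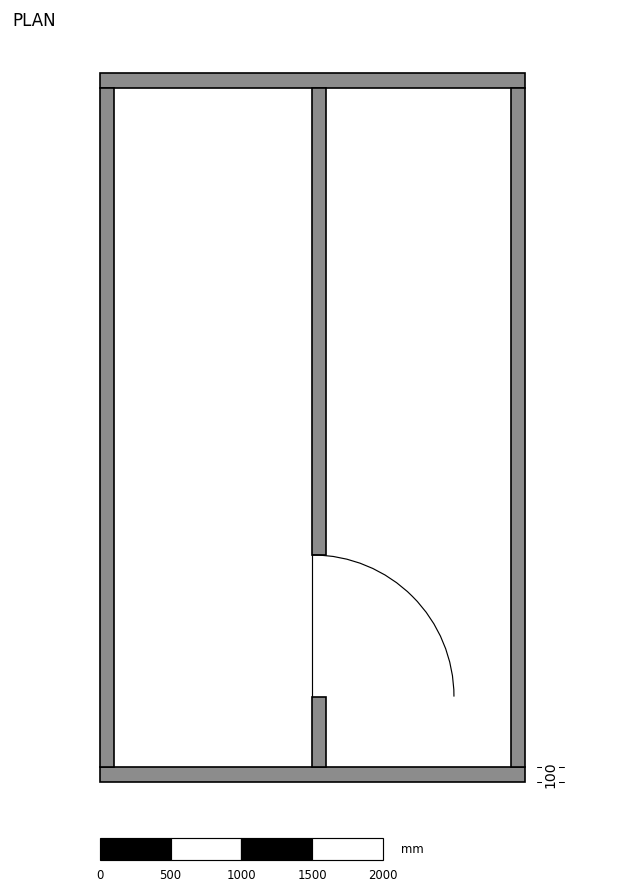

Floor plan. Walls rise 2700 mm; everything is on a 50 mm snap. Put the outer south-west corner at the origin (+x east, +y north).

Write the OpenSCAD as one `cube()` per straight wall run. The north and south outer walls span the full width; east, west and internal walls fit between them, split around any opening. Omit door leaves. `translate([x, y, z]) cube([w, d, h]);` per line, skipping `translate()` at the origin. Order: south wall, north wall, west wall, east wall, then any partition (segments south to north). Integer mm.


cube([3000, 100, 2700]);
translate([0, 4900, 0]) cube([3000, 100, 2700]);
translate([0, 100, 0]) cube([100, 4800, 2700]);
translate([2900, 100, 0]) cube([100, 4800, 2700]);
translate([1500, 100, 0]) cube([100, 500, 2700]);
translate([1500, 1600, 0]) cube([100, 3300, 2700]);
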